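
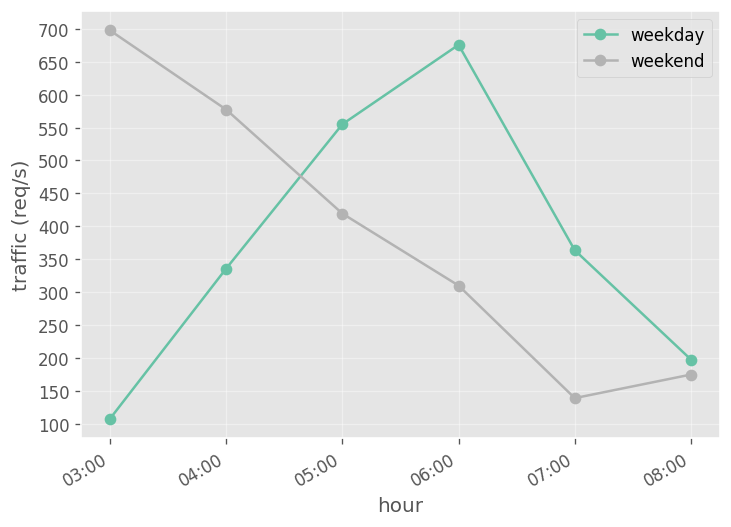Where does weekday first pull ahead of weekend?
04:00: weekday ≈ 350 vs weekend ≈ 600 (not yet); 05:00: weekday ≈ 550 vs weekend ≈ 400 (first crossover).

05:00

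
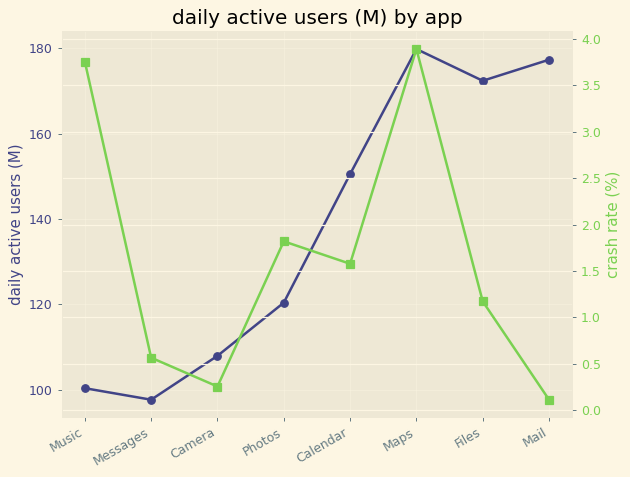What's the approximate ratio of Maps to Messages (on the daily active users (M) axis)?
≈ 1.8×

Maps ≈ 180, Messages ≈ 100; 180/100 ≈ 1.8.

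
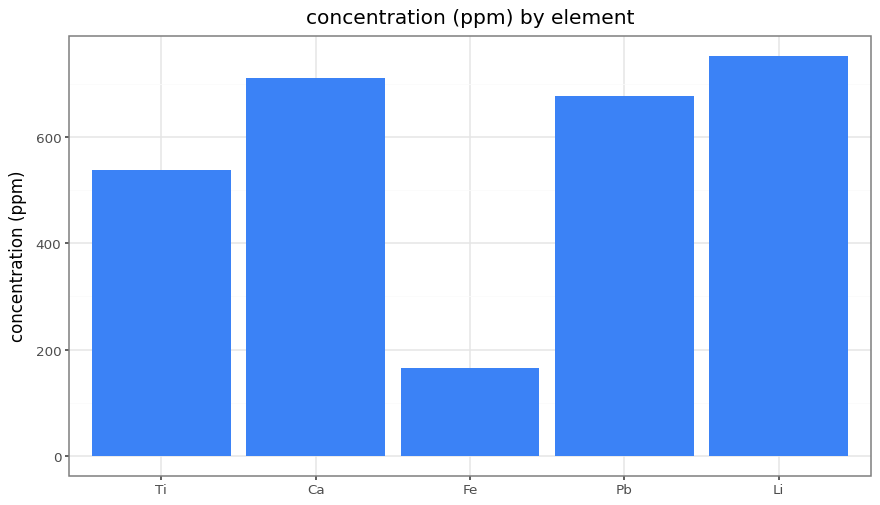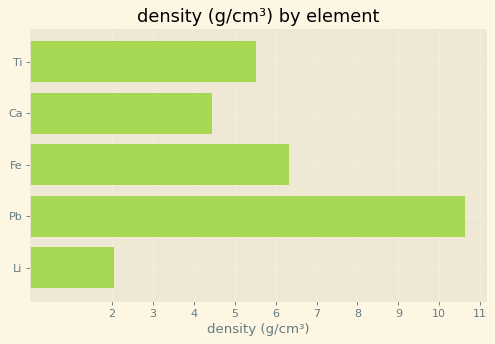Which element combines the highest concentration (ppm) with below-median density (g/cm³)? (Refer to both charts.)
Chart 2 median density (g/cm³) ≈ 6; below-median elements: Ca, Li. Among those, Li has the highest concentration (ppm) (≈ 800).

Li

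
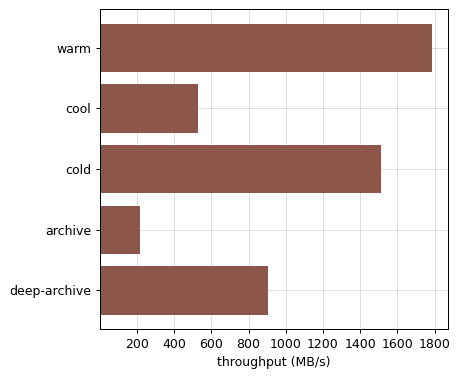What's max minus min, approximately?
Max warm ≈ 1800, min archive ≈ 200; range ≈ 1600.

≈ 1600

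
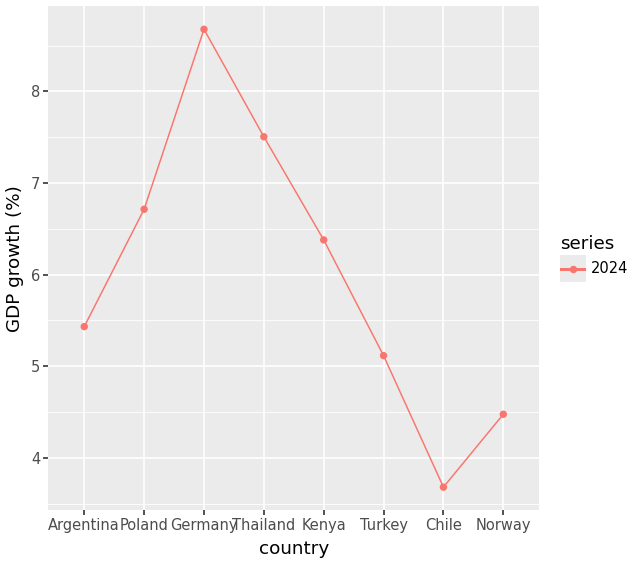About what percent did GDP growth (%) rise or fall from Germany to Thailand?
Germany ≈ 8.5, Thailand ≈ 7.5; (7.5 − 8.5) / 8.5 ≈ -11.8%.

≈ -11.8%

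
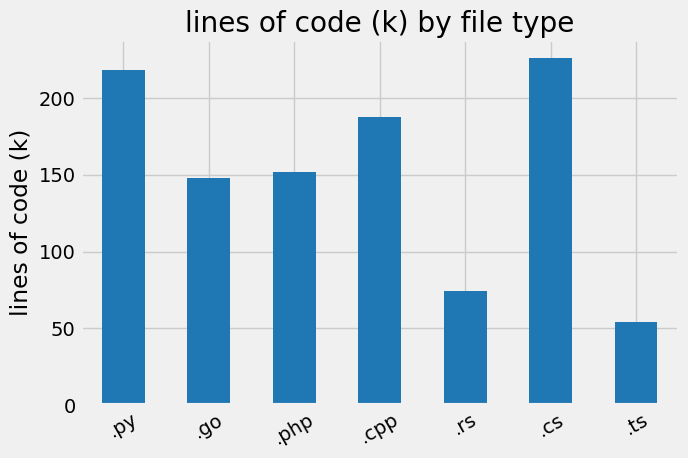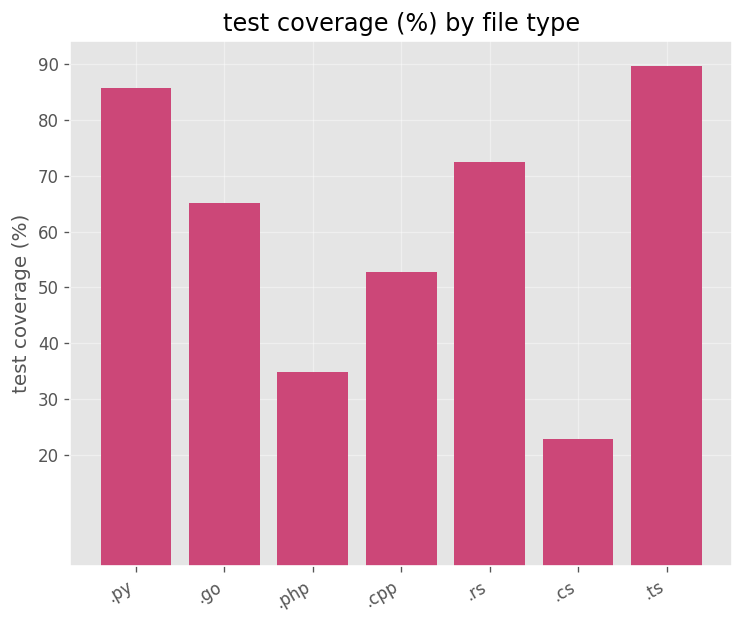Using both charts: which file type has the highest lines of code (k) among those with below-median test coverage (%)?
.cs

Chart 2 median test coverage (%) ≈ 70; below-median file types: .php, .cpp, .cs. Among those, .cs has the highest lines of code (k) (≈ 225).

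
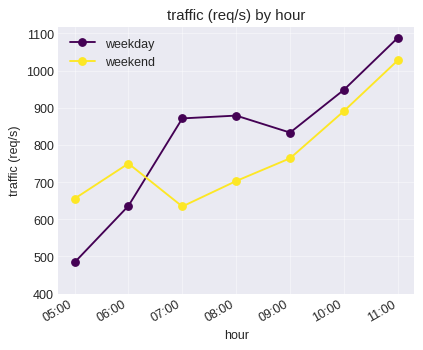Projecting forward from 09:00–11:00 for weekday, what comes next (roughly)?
Last three: 800, 900, 1100 → slope ≈ 150/step → next ≈ 1250.

≈ 1250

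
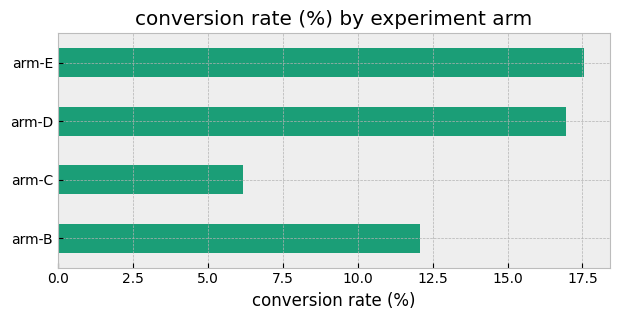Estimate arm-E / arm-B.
≈ 1.5×

arm-E ≈ 18, arm-B ≈ 12; 18/12 ≈ 1.5.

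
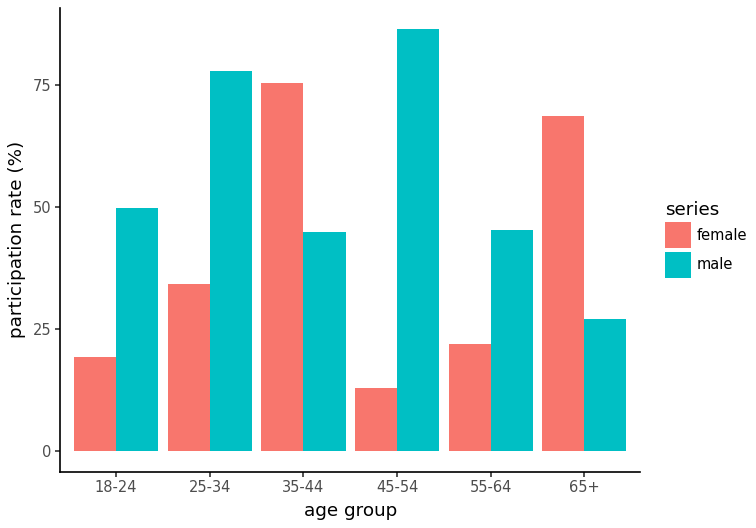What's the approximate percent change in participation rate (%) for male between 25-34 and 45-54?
≈ +12.5%

25-34 ≈ 80, 45-54 ≈ 90; (90 − 80) / 80 ≈ +12.5%.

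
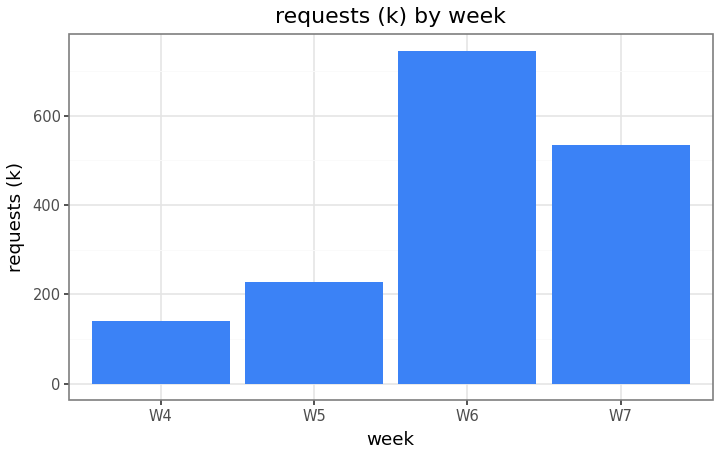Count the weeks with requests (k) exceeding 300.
2

Above 300: W6, W7.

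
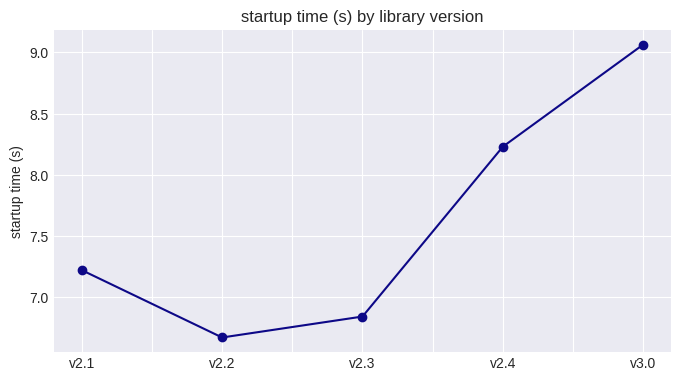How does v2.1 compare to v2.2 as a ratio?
≈ 1.09×

v2.1 ≈ 7.2, v2.2 ≈ 6.6; 7.2/6.6 ≈ 1.09.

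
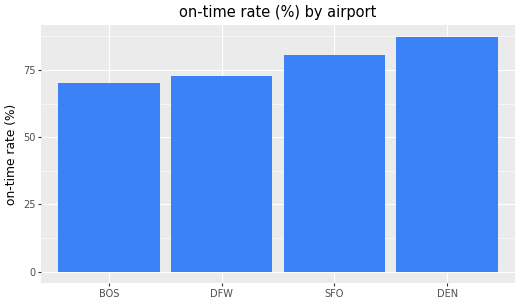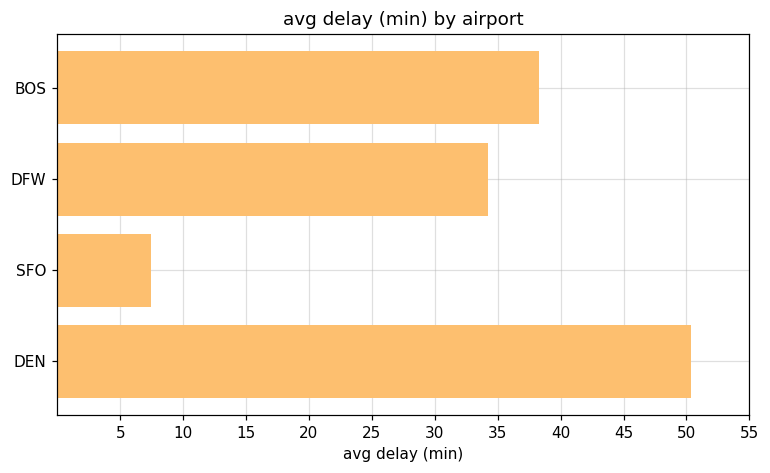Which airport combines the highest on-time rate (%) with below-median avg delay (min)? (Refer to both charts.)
SFO

Chart 2 median avg delay (min) ≈ 35; below-median airports: DFW, SFO. Among those, SFO has the highest on-time rate (%) (≈ 80).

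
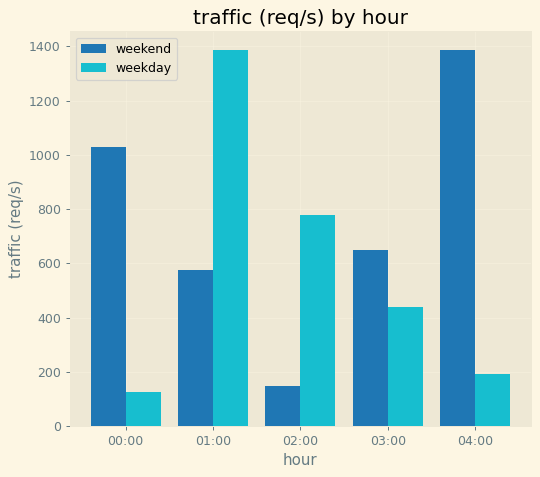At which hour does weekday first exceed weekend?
01:00

00:00: weekday ≈ 200 vs weekend ≈ 1000 (not yet); 01:00: weekday ≈ 1400 vs weekend ≈ 600 (first crossover).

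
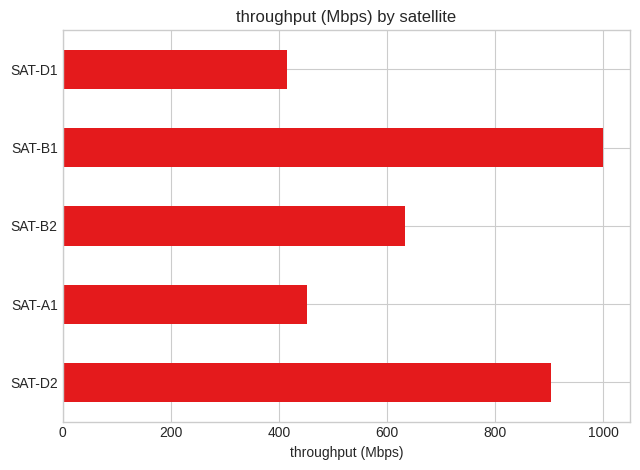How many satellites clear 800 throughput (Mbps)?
2

Above 800: SAT-D2, SAT-B1.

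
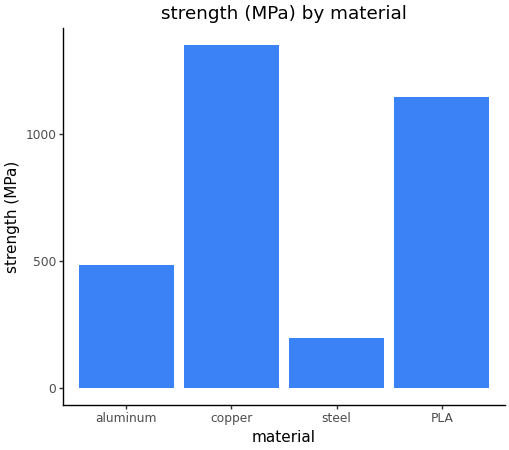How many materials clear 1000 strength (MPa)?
Above 1000: copper, PLA.

2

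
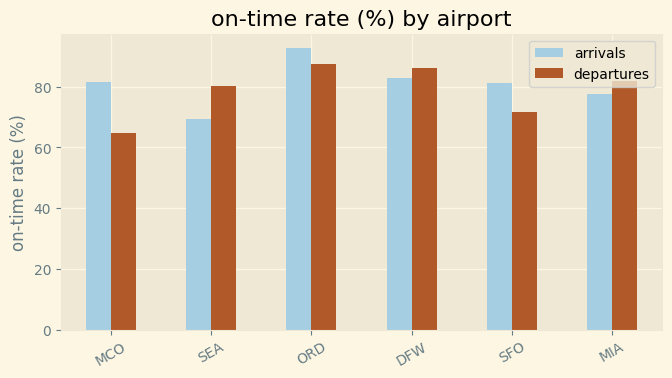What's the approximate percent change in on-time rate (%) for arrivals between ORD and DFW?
ORD ≈ 90, DFW ≈ 80; (80 − 90) / 90 ≈ -11.1%.

≈ -11.1%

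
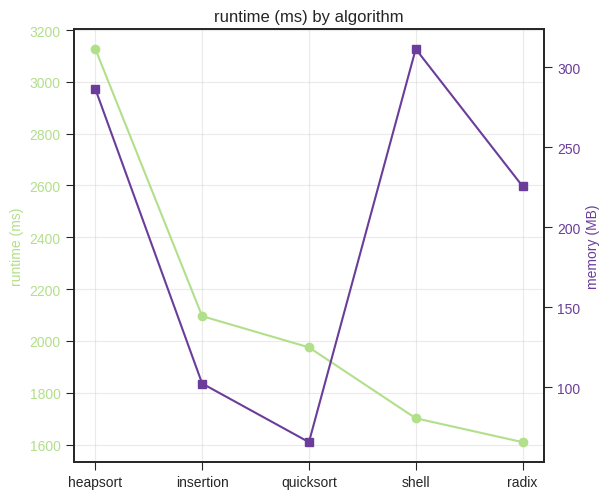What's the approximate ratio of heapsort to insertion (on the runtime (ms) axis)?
heapsort ≈ 3200, insertion ≈ 2000; 3200/2000 ≈ 1.6.

≈ 1.6×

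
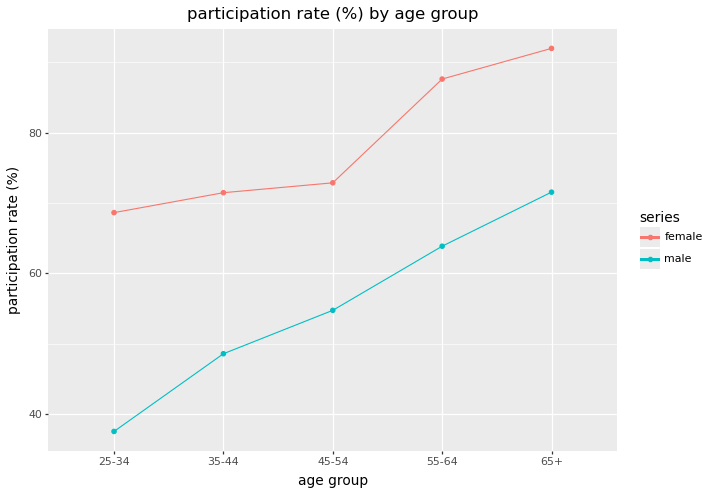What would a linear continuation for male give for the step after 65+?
Last three: 55, 65, 70 → slope ≈ 7.5/step → next ≈ 77.5.

≈ 77.5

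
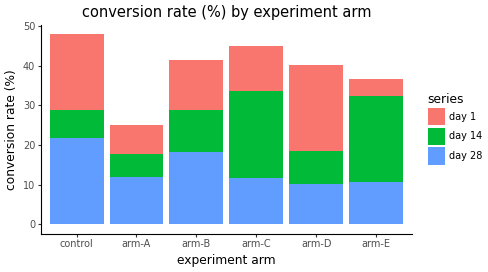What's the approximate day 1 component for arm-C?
day 1 top ≈ 45, bottom ≈ 35; segment ≈ 10.

≈ 10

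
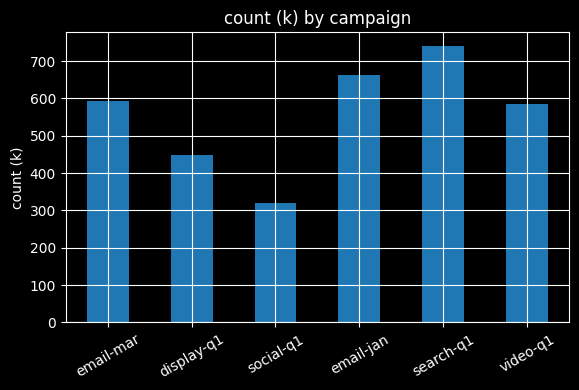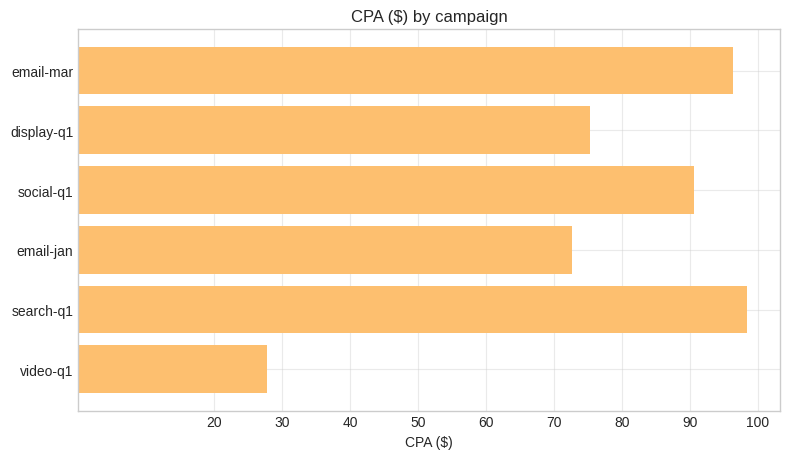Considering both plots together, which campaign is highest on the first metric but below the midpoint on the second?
email-jan

Chart 2 median CPA ($) ≈ 80; below-median campaigns: display-q1, email-jan, video-q1. Among those, email-jan has the highest count (k) (≈ 700).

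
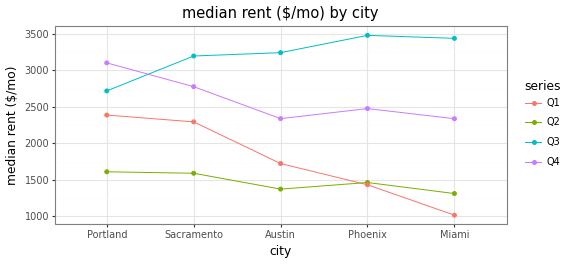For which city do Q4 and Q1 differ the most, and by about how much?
Miami, ≈ 1500 $/mo

Miami: Q4 ≈ 2500, Q1 ≈ 1000 → gap ≈ 1500. Next-largest (Phoenix) is only ≈ 1000.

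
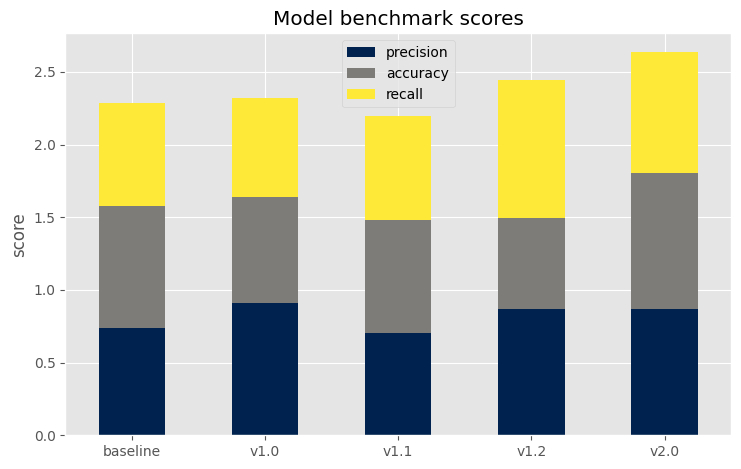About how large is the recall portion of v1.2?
recall top ≈ 2.5, bottom ≈ 1.5; segment ≈ 1.0.

≈ 1.0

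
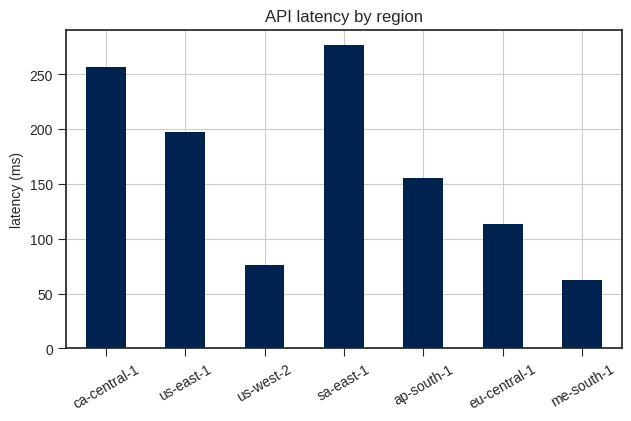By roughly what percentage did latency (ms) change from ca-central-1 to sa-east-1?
≈ +10%

ca-central-1 ≈ 250, sa-east-1 ≈ 275; (275 − 250) / 250 ≈ +10%.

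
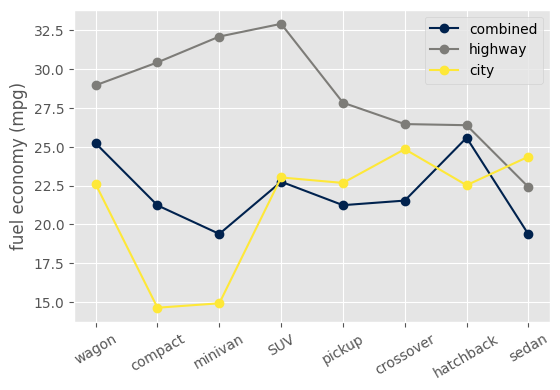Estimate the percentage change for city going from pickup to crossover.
pickup ≈ 22, crossover ≈ 24; (24 − 22) / 22 ≈ +9.1%.

≈ +9.1%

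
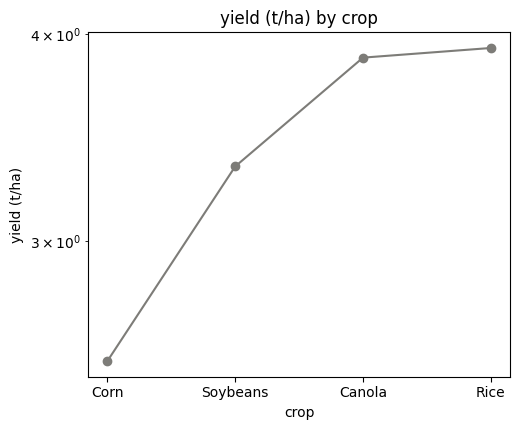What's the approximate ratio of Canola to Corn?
Canola ≈ 3.8, Corn ≈ 2.6; 3.8/2.6 ≈ 1.46.

≈ 1.46×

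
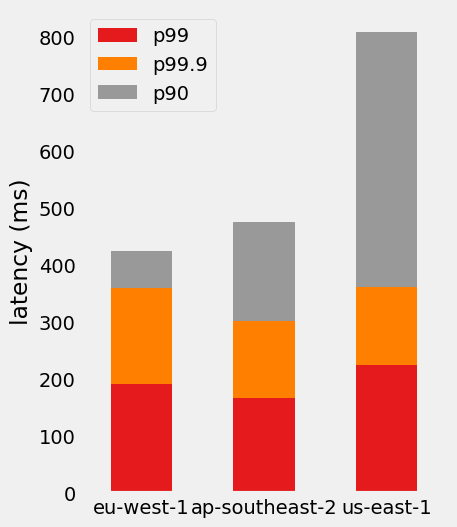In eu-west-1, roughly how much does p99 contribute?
p99 top ≈ 200, bottom ≈ 0; segment ≈ 200.

≈ 200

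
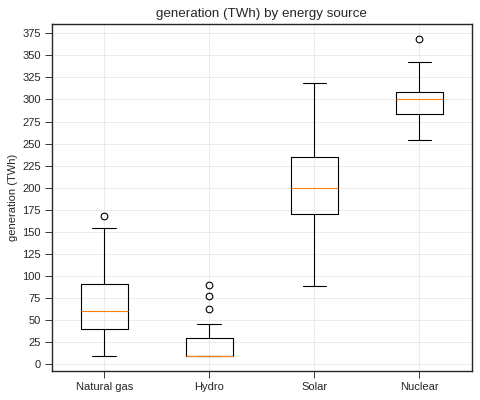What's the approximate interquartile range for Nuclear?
≈ 25

Q3 ≈ 300, Q1 ≈ 275; IQR ≈ 25.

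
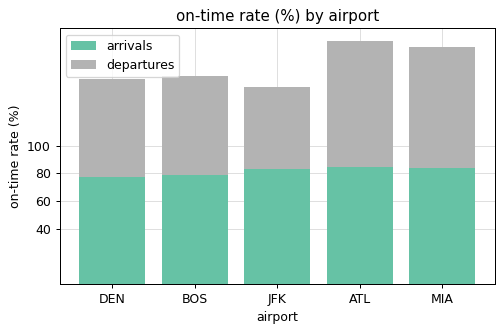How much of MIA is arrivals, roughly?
arrivals top ≈ 80, bottom ≈ 0; segment ≈ 80.

≈ 80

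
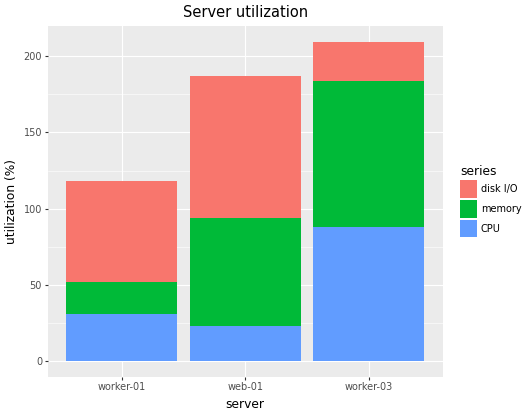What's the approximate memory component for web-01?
memory top ≈ 100, bottom ≈ 20; segment ≈ 80.

≈ 80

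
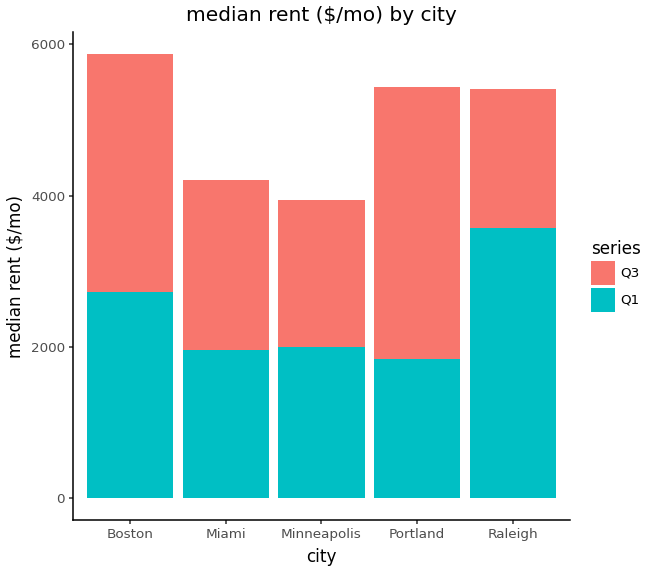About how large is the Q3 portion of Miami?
Q3 top ≈ 4000, bottom ≈ 2000; segment ≈ 2000.

≈ 2000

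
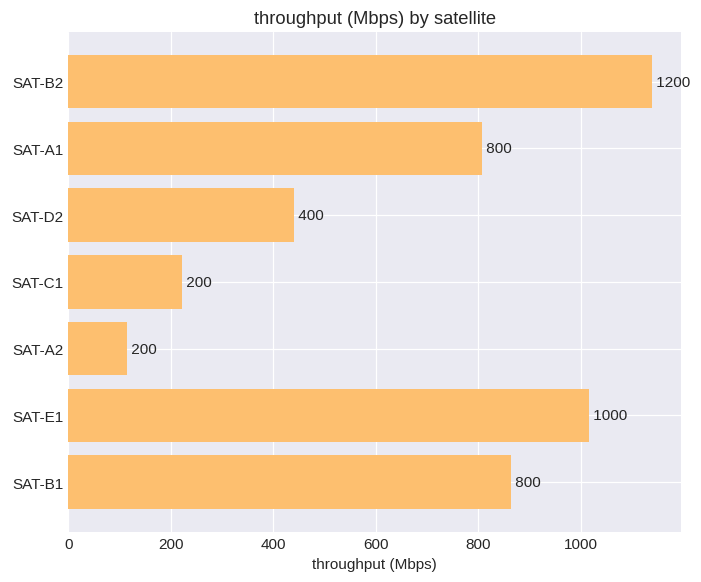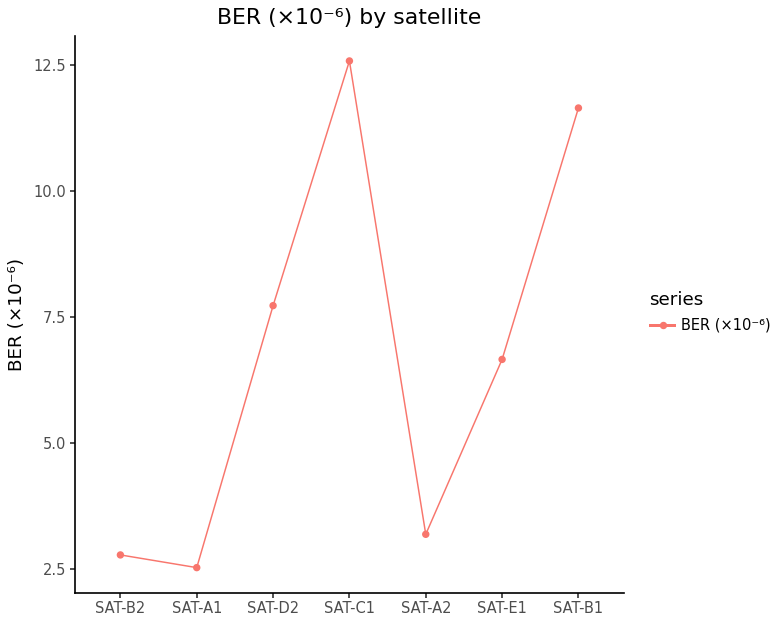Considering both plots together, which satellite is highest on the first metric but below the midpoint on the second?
SAT-B2

Chart 2 median BER (×10⁻⁶) ≈ 6; below-median satellites: SAT-B2, SAT-A1, SAT-A2. Among those, SAT-B2 has the highest throughput (Mbps) (≈ 1200).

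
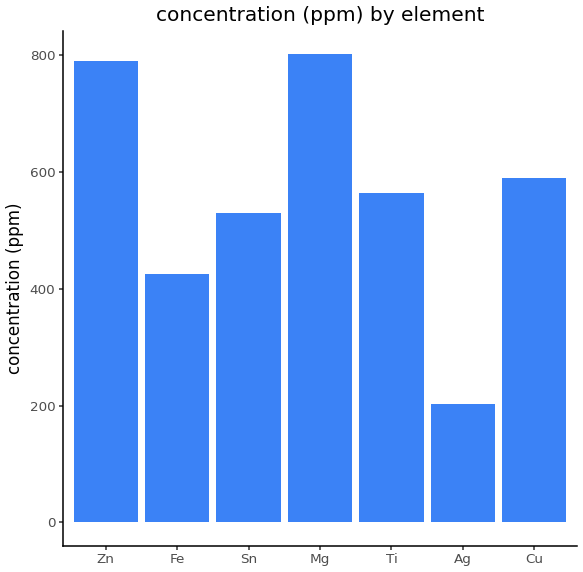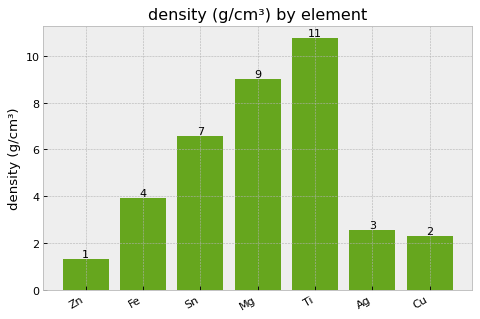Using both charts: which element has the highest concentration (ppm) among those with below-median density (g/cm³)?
Zn

Chart 2 median density (g/cm³) ≈ 4; below-median elements: Zn, Ag, Cu. Among those, Zn has the highest concentration (ppm) (≈ 800).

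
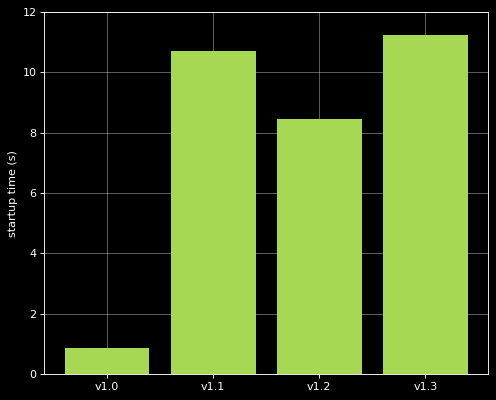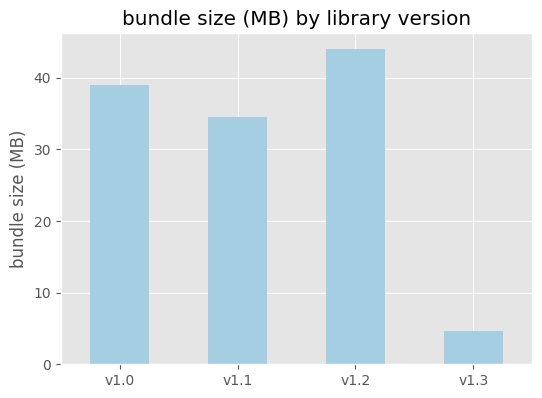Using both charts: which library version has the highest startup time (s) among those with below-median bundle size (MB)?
Chart 2 median bundle size (MB) ≈ 35; below-median library versions: v1.1, v1.3. Among those, v1.3 has the highest startup time (s) (≈ 12).

v1.3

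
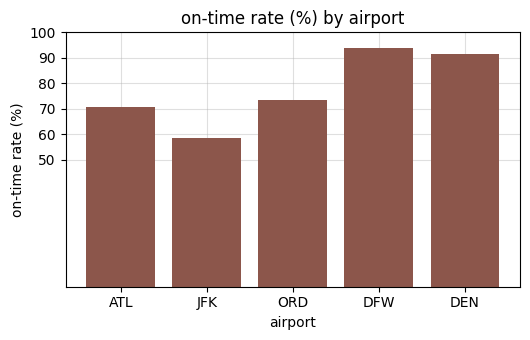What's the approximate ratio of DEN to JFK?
DEN ≈ 90, JFK ≈ 60; 90/60 ≈ 1.5.

≈ 1.5×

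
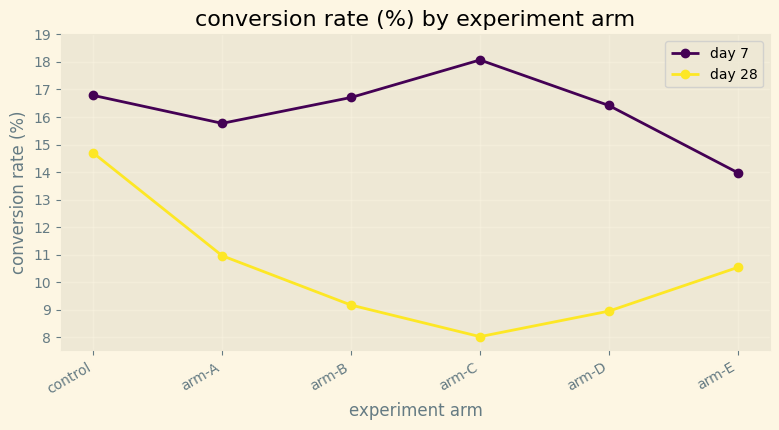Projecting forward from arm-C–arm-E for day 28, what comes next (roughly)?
≈ 12.5

Last three: 8, 9, 11 → slope ≈ 1.5/step → next ≈ 12.5.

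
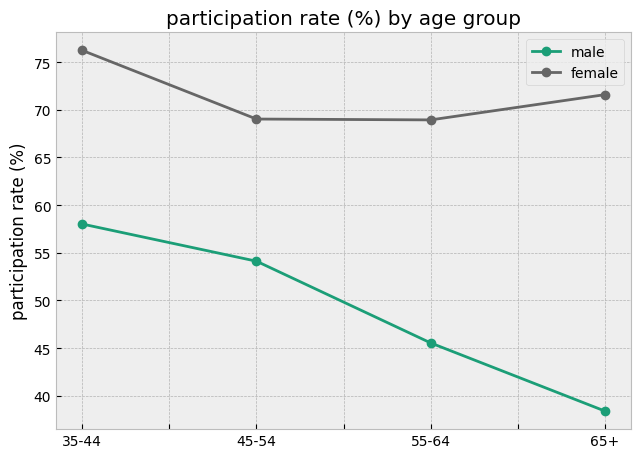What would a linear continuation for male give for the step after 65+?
≈ 32.5

Last three: 55, 45, 40 → slope ≈ -7.5/step → next ≈ 32.5.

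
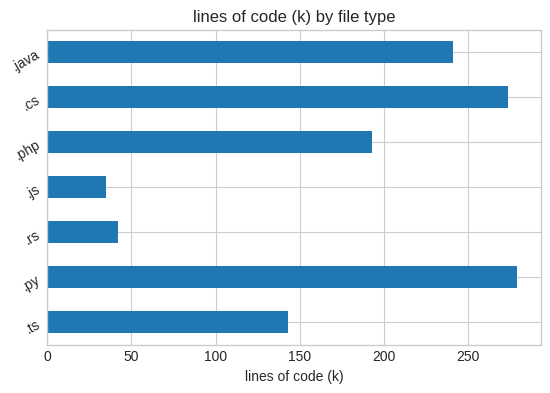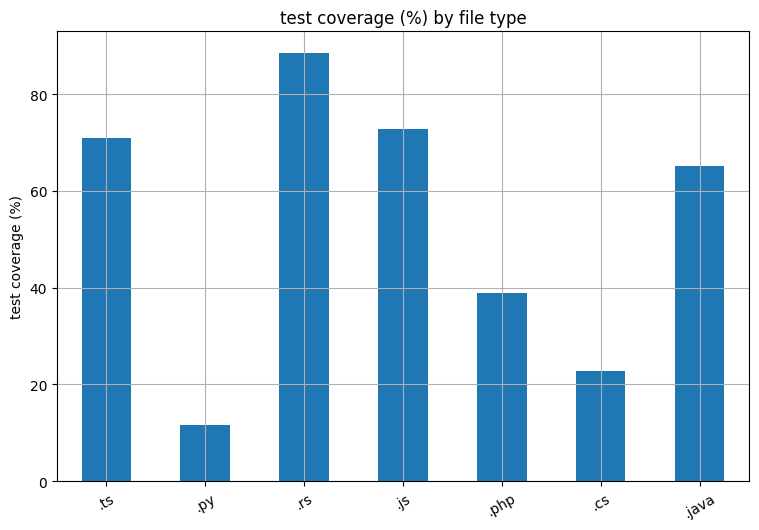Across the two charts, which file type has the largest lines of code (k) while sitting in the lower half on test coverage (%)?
Chart 2 median test coverage (%) ≈ 70; below-median file types: .py, .php, .cs. Among those, .py has the highest lines of code (k) (≈ 300).

.py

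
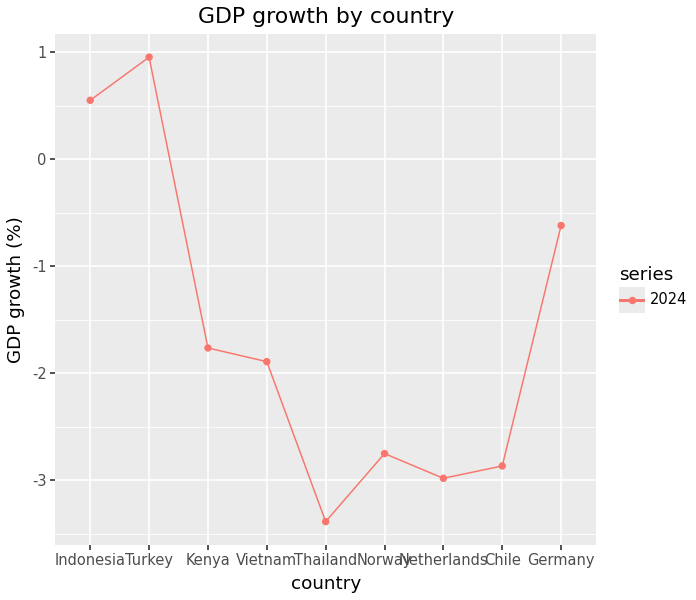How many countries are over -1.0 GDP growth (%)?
3

Above -1.0: Indonesia, Turkey, Germany.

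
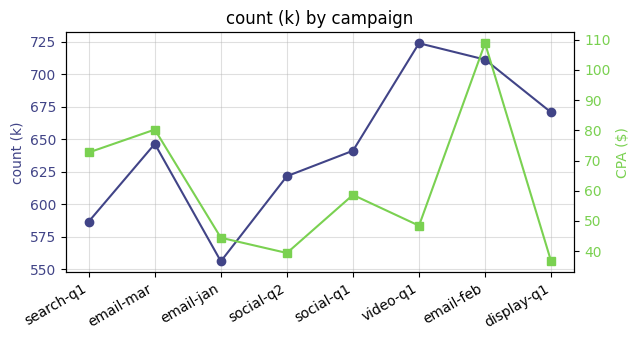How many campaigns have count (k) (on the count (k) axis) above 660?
3

Above 660: video-q1, email-feb, display-q1.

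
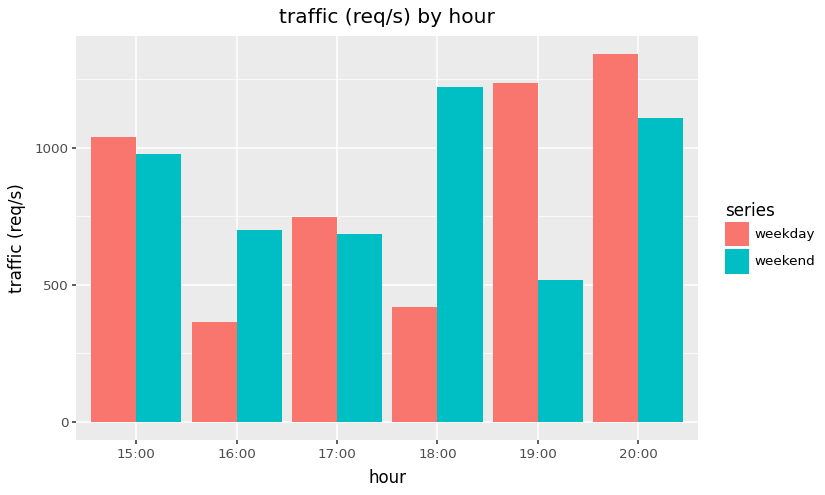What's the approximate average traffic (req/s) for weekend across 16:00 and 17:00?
(600 + 600) / 2 ≈ 600.

≈ 600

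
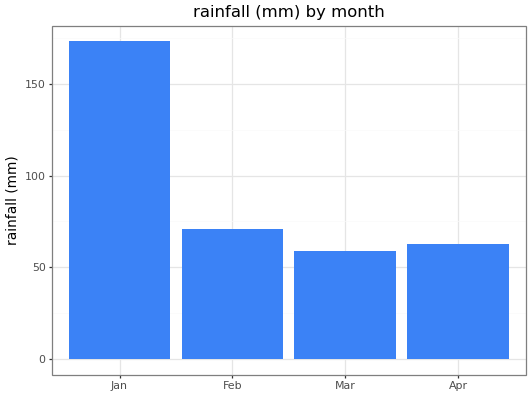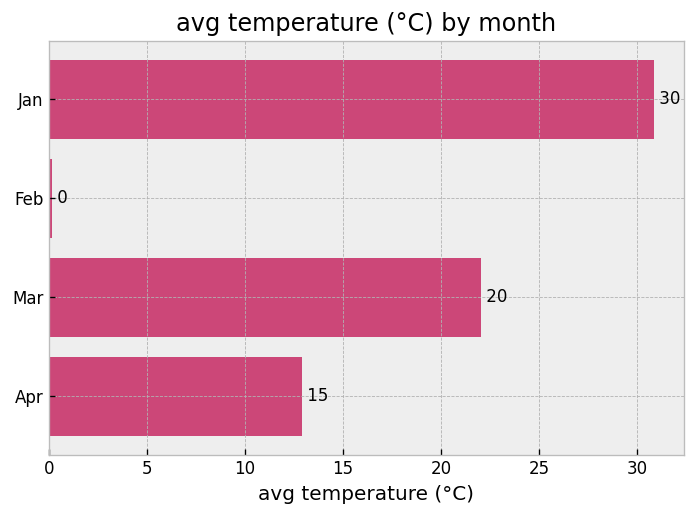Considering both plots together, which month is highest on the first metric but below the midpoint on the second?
Chart 2 median avg temperature (°C) ≈ 15; below-median months: Feb, Apr. Among those, Feb has the highest rainfall (mm) (≈ 80).

Feb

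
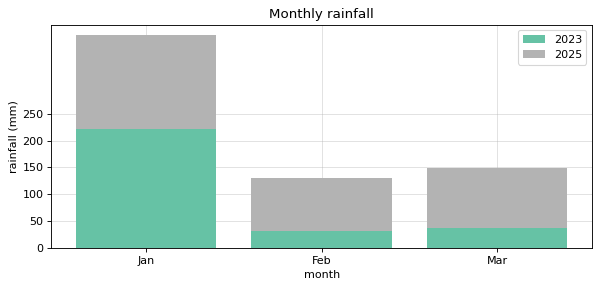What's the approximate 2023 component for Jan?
≈ 200

2023 top ≈ 200, bottom ≈ 0; segment ≈ 200.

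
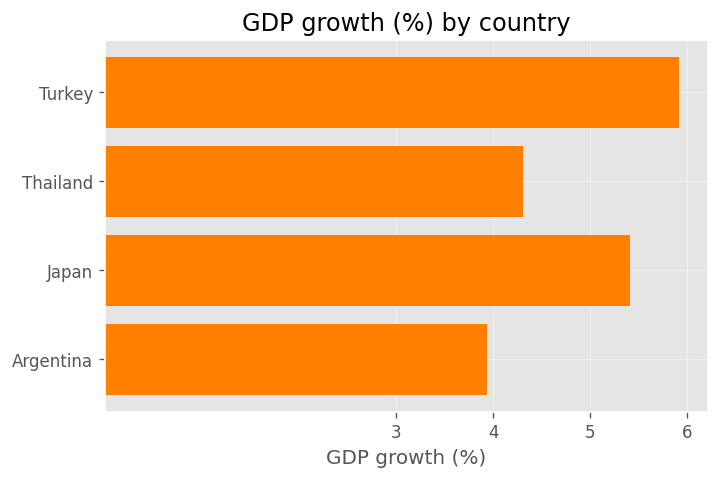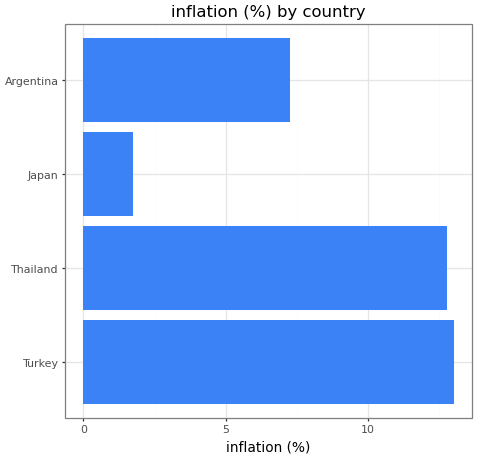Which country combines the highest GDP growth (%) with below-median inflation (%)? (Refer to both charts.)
Japan

Chart 2 median inflation (%) ≈ 10; below-median countries: Japan, Argentina. Among those, Japan has the highest GDP growth (%) (≈ 5).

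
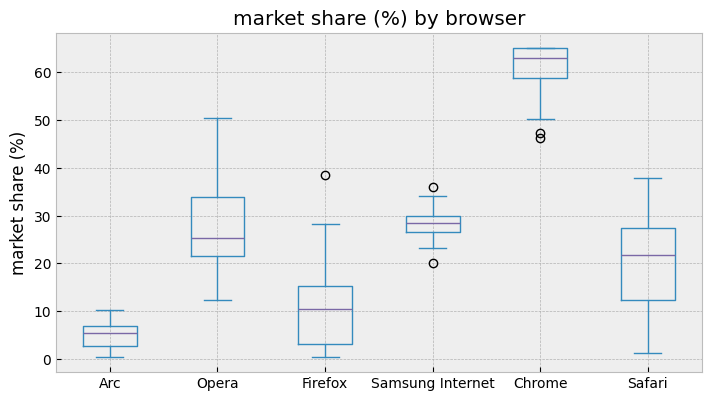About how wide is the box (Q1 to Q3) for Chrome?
≈ 5

Q3 ≈ 65, Q1 ≈ 60; IQR ≈ 5.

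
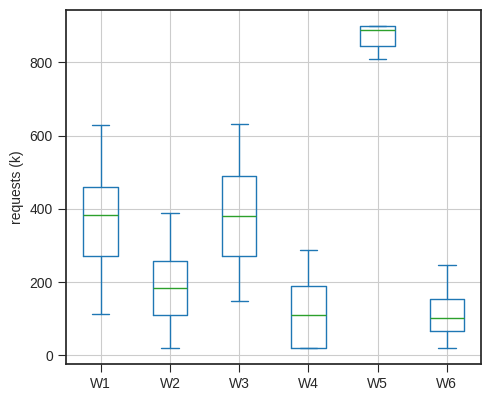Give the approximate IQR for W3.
≈ 200

Q3 ≈ 500, Q1 ≈ 300; IQR ≈ 200.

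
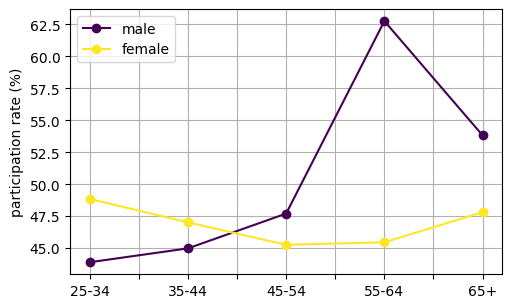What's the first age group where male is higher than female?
35-44: male ≈ 44 vs female ≈ 46 (not yet); 45-54: male ≈ 48 vs female ≈ 46 (first crossover).

45-54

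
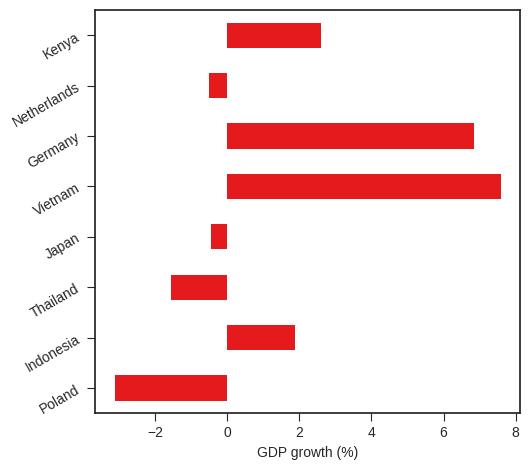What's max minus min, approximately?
Max Vietnam ≈ 8, min Poland ≈ -3; range ≈ 11.

≈ 11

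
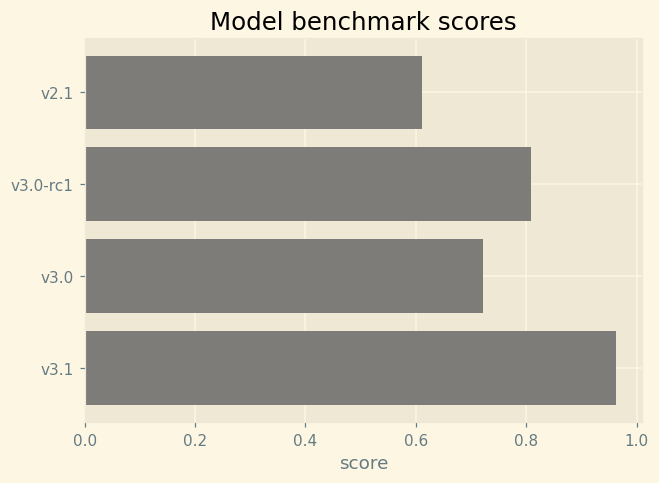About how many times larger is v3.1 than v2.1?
v3.1 ≈ 1.0, v2.1 ≈ 0.6; 1.0/0.6 ≈ 1.67.

≈ 1.67×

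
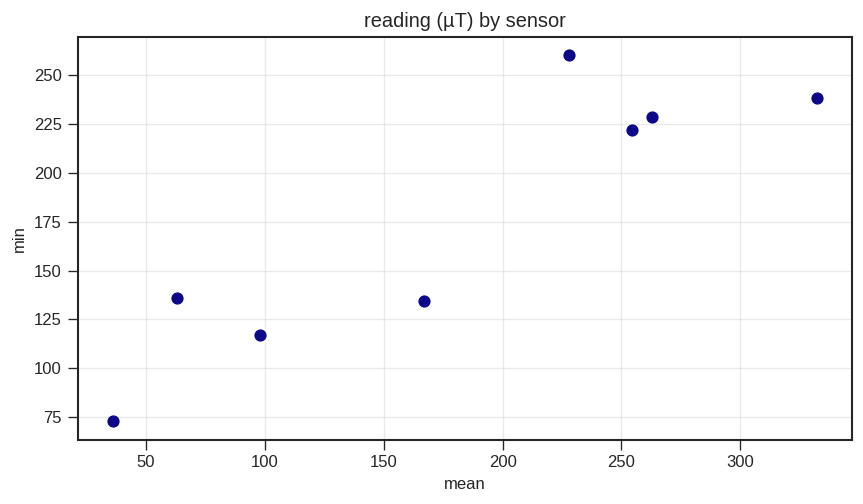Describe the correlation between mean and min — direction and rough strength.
positive, strong

Points are positively correlated; strong (|r| ≈ 0.9).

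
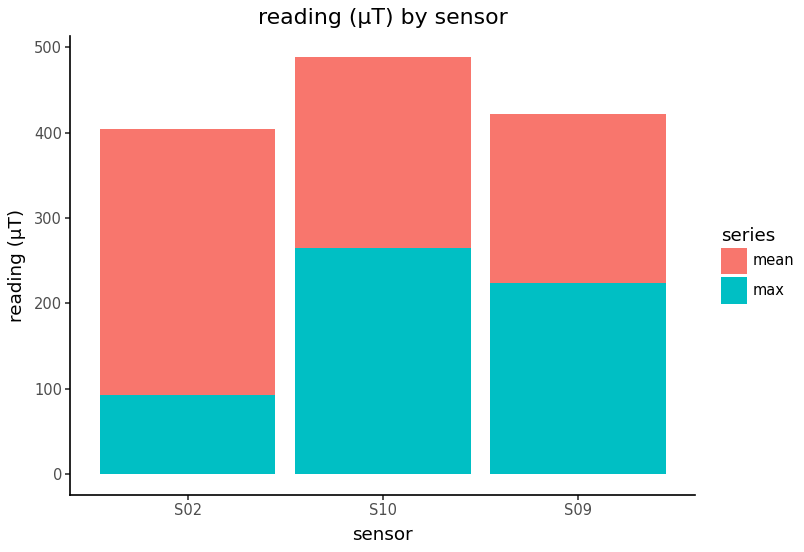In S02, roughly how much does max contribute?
max top ≈ 100, bottom ≈ 0; segment ≈ 100.

≈ 100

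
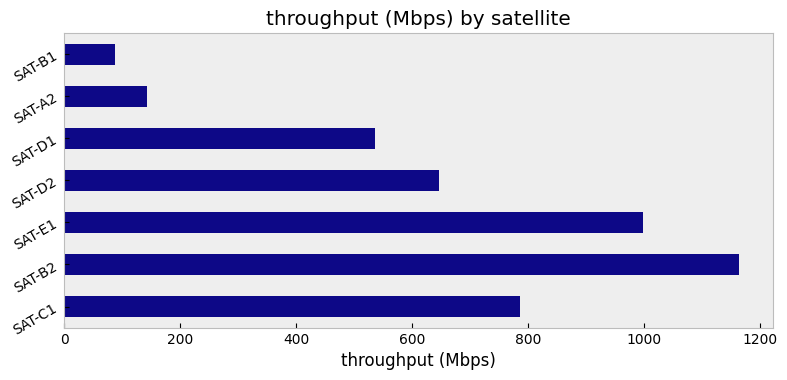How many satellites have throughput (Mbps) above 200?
Above 200: SAT-C1, SAT-B2, SAT-E1, SAT-D2, SAT-D1.

5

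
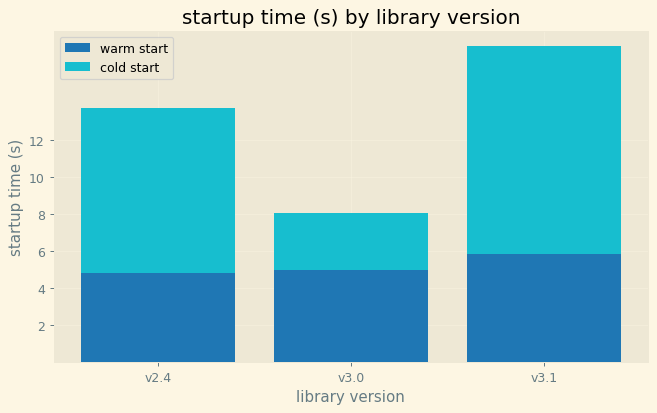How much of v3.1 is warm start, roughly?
≈ 6

warm start top ≈ 6, bottom ≈ 0; segment ≈ 6.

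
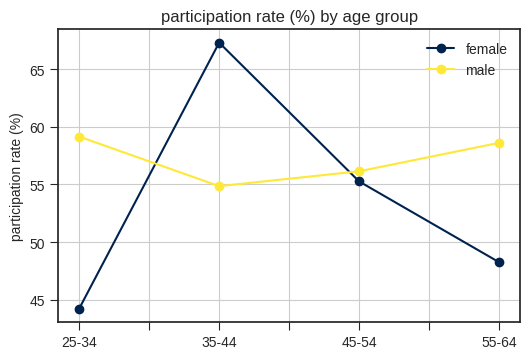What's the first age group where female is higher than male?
25-34: female ≈ 44 vs male ≈ 60 (not yet); 35-44: female ≈ 68 vs male ≈ 54 (first crossover).

35-44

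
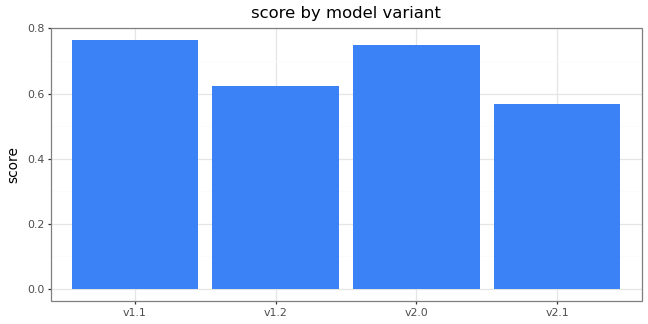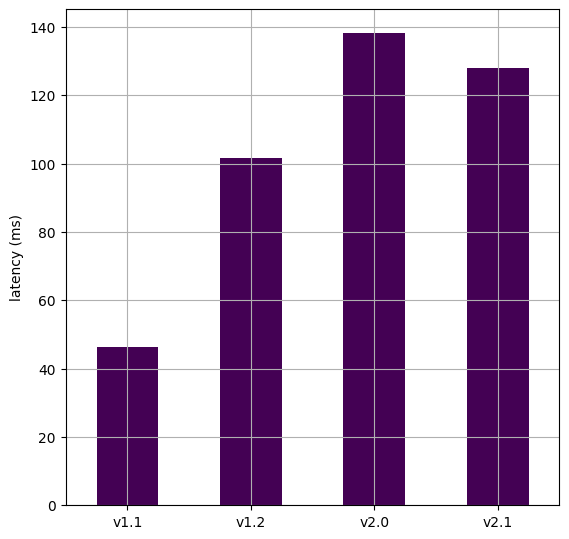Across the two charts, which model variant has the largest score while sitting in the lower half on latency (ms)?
Chart 2 median latency (ms) ≈ 120; below-median model variants: v1.1, v1.2. Among those, v1.1 has the highest score (≈ 0.8).

v1.1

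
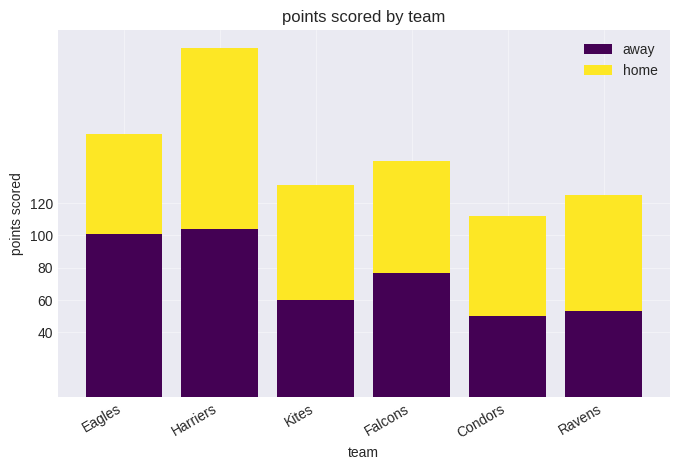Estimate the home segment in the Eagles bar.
≈ 60

home top ≈ 160, bottom ≈ 100; segment ≈ 60.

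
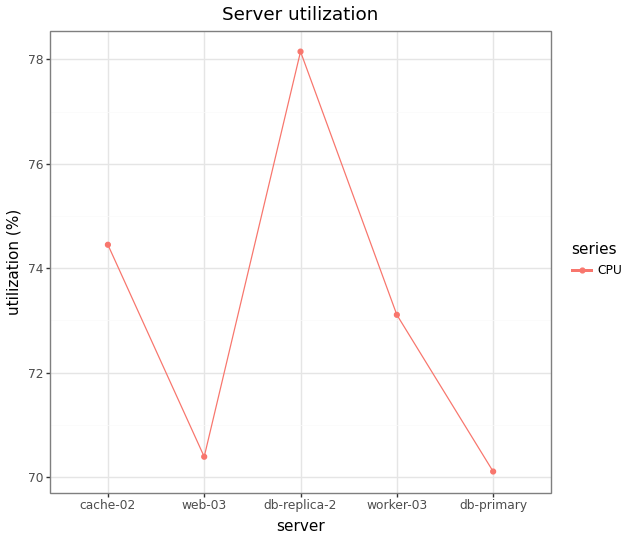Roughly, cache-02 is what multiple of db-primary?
cache-02 ≈ 74, db-primary ≈ 70; 74/70 ≈ 1.06.

≈ 1.06×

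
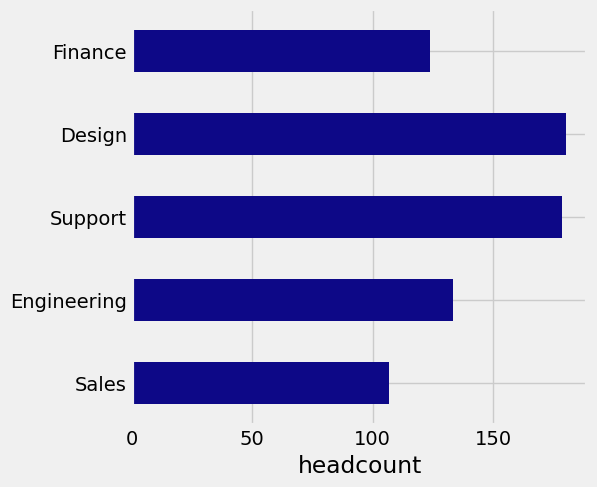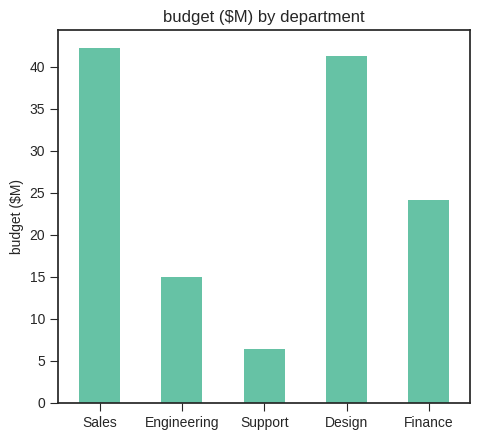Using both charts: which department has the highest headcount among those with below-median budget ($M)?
Chart 2 median budget ($M) ≈ 25; below-median departments: Engineering, Support. Among those, Support has the highest headcount (≈ 180).

Support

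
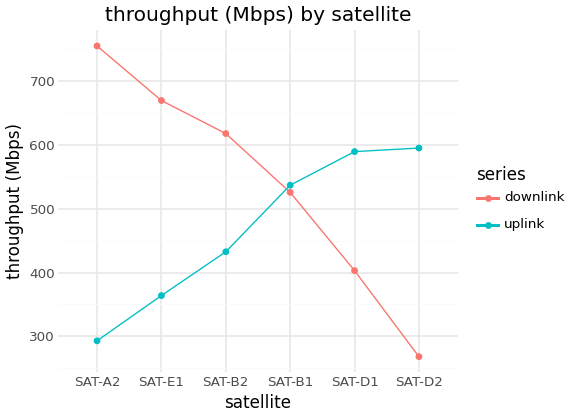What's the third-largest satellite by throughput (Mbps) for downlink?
SAT-B2

Top 4 for downlink: SAT-A2 ≈ 750, SAT-E1 ≈ 650, SAT-B2 ≈ 600, SAT-B1 ≈ 550.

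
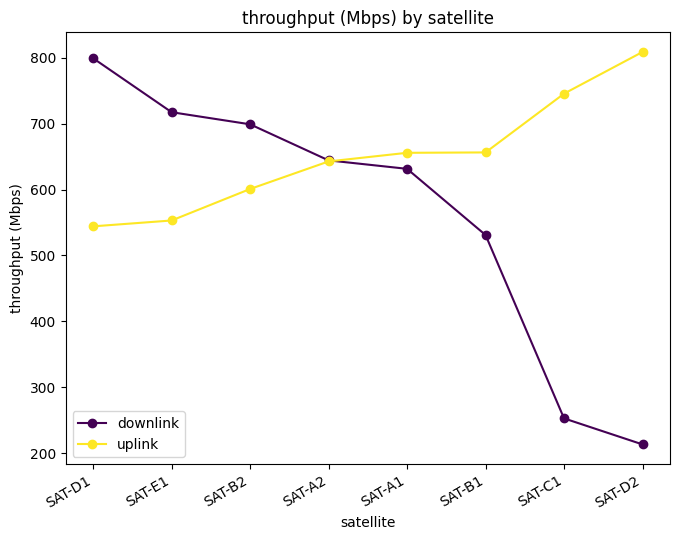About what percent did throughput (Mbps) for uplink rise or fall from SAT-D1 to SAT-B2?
SAT-D1 ≈ 550, SAT-B2 ≈ 600; (600 − 550) / 550 ≈ +9.1%.

≈ +9.1%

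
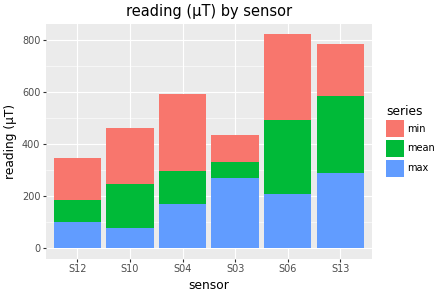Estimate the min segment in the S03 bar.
min top ≈ 400, bottom ≈ 300; segment ≈ 100.

≈ 100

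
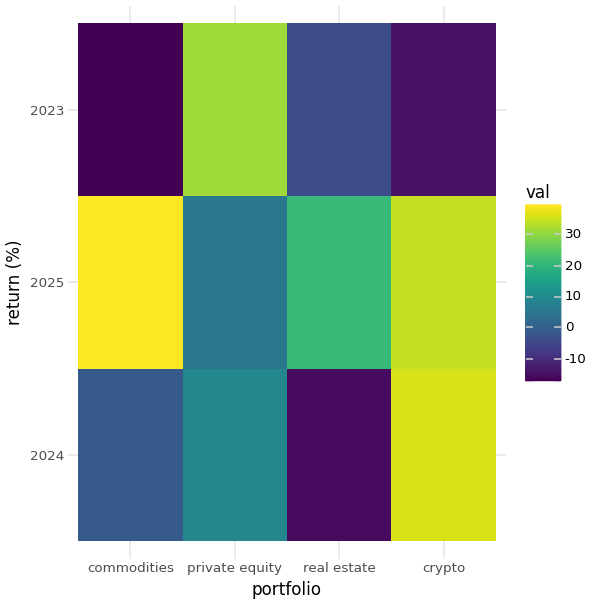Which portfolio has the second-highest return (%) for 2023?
real estate

Top 3 for 2023: private equity ≈ 30, real estate ≈ -5, crypto ≈ -15.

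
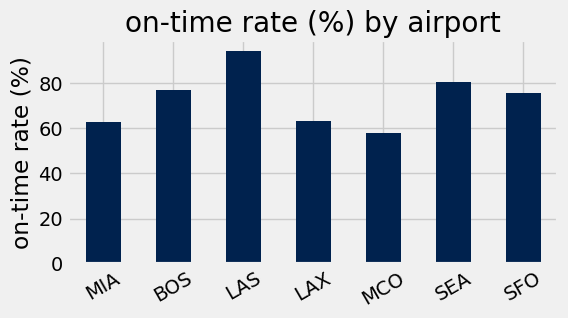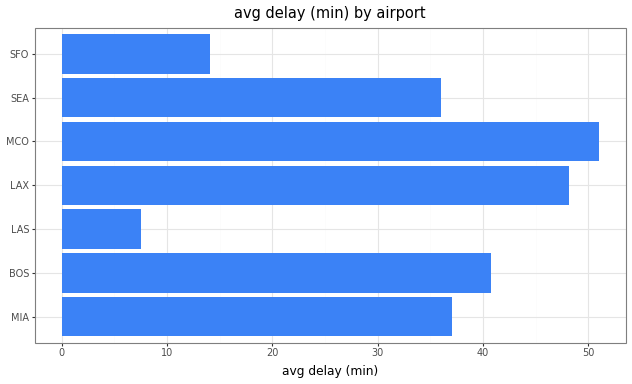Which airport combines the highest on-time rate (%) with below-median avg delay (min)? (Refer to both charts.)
LAS

Chart 2 median avg delay (min) ≈ 35; below-median airports: LAS, SEA, SFO. Among those, LAS has the highest on-time rate (%) (≈ 90).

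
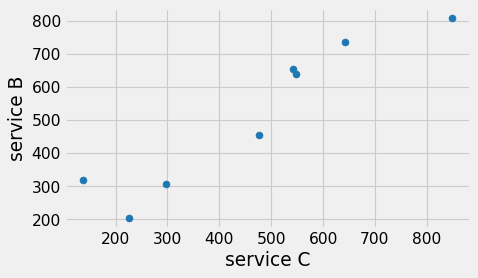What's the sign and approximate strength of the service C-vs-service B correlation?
Points are positively correlated; strong (|r| ≈ 0.9).

positive, strong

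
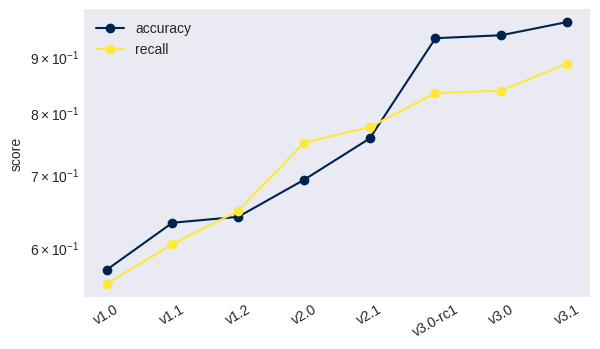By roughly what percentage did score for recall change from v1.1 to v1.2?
v1.1 ≈ 0.60, v1.2 ≈ 0.65; (0.65 − 0.60) / 0.60 ≈ +8.3%.

≈ +8.3%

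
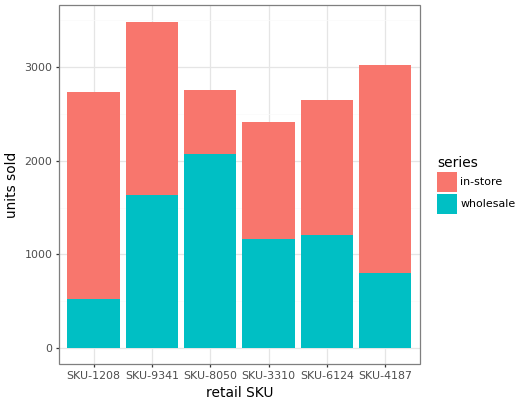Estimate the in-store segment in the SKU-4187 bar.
≈ 2000

in-store top ≈ 3000, bottom ≈ 1000; segment ≈ 2000.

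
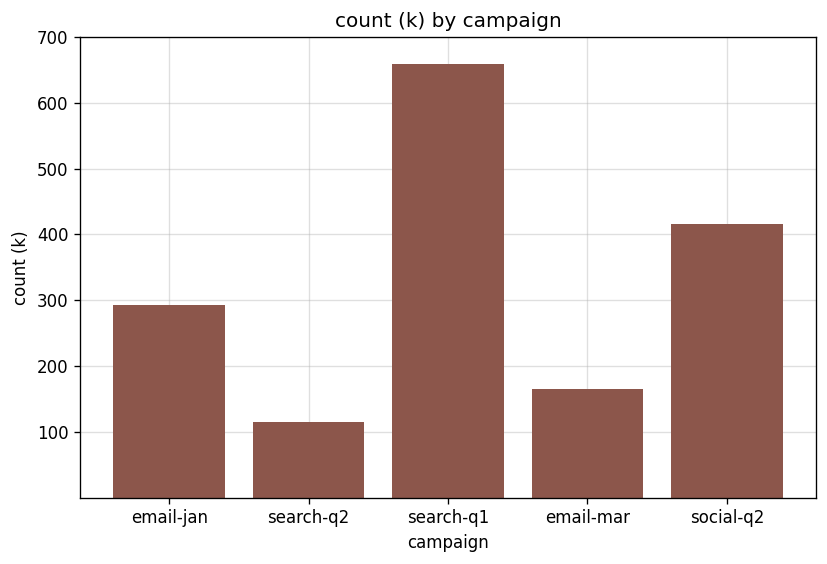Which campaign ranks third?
email-jan

Top 4: search-q1 ≈ 700, social-q2 ≈ 400, email-jan ≈ 300, email-mar ≈ 200.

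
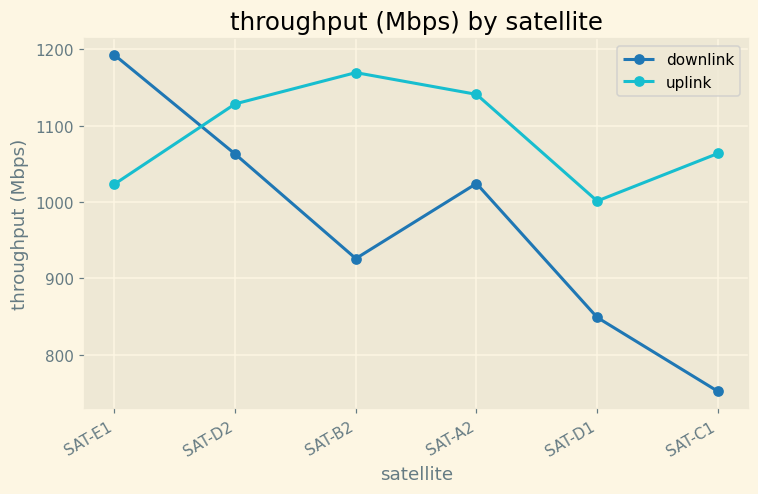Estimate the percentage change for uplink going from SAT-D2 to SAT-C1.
≈ -8.7%

SAT-D2 ≈ 1150, SAT-C1 ≈ 1050; (1050 − 1150) / 1150 ≈ -8.7%.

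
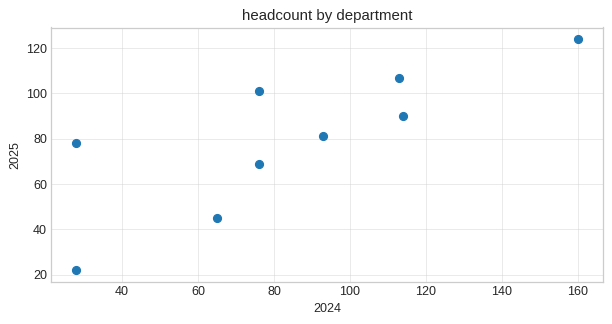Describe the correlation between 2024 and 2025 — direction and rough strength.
Points are positively correlated; strong (|r| ≈ 0.8).

positive, strong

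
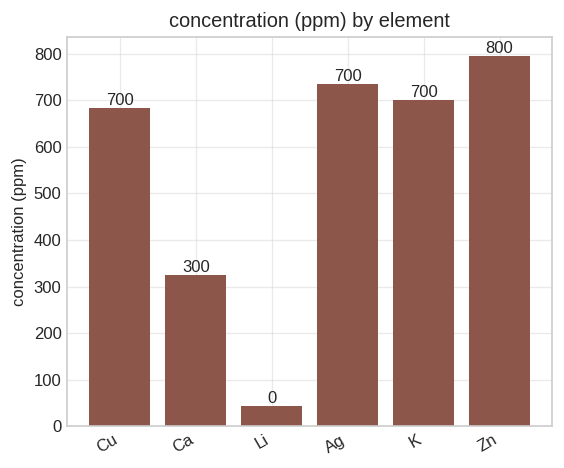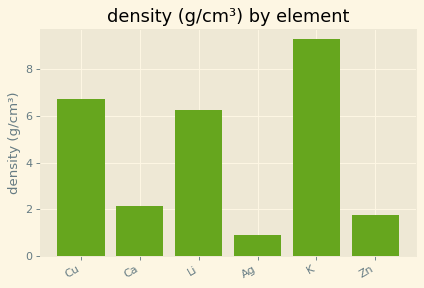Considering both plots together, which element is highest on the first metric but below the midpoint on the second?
Zn

Chart 2 median density (g/cm³) ≈ 4; below-median elements: Ca, Ag, Zn. Among those, Zn has the highest concentration (ppm) (≈ 800).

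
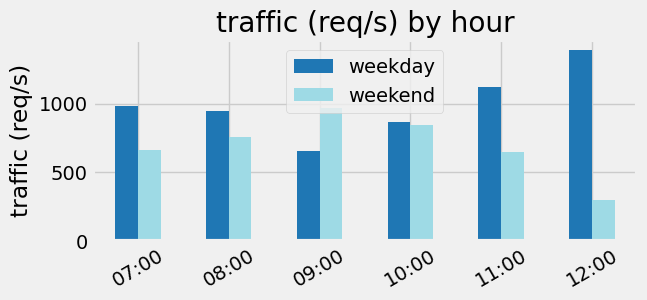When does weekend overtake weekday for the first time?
09:00

08:00: weekend ≈ 800 vs weekday ≈ 1000 (not yet); 09:00: weekend ≈ 1000 vs weekday ≈ 600 (first crossover).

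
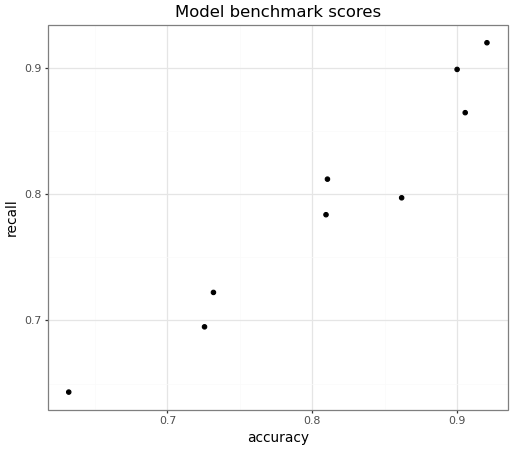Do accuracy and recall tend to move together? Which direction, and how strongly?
Points are positively correlated; strong (|r| ≈ 1.0).

positive, strong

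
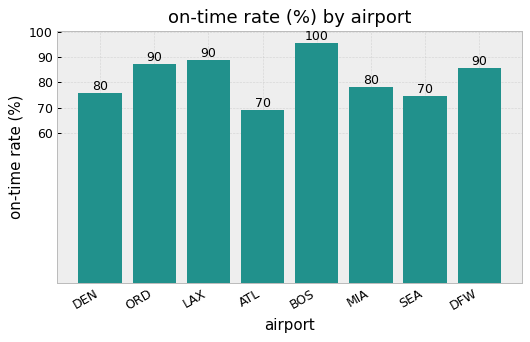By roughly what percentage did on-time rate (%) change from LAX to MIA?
≈ -11.1%

LAX ≈ 90, MIA ≈ 80; (80 − 90) / 90 ≈ -11.1%.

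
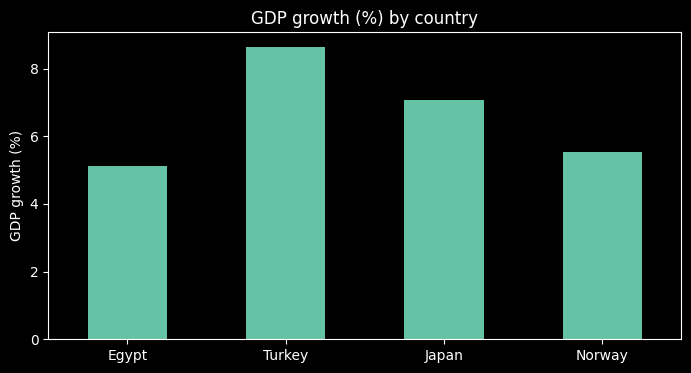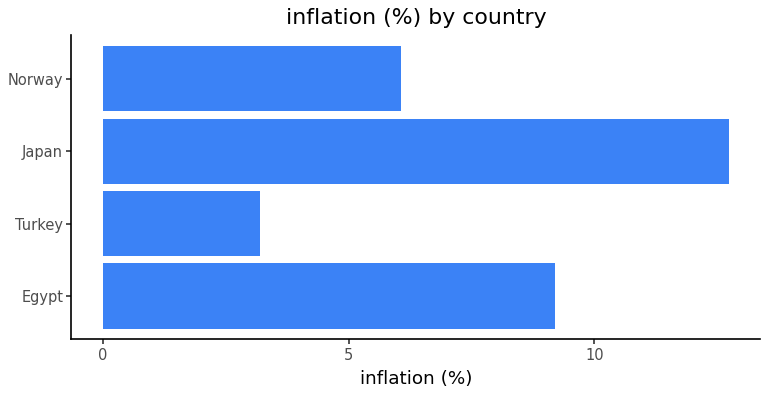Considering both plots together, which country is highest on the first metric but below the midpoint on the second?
Chart 2 median inflation (%) ≈ 8; below-median countries: Turkey, Norway. Among those, Turkey has the highest GDP growth (%) (≈ 9).

Turkey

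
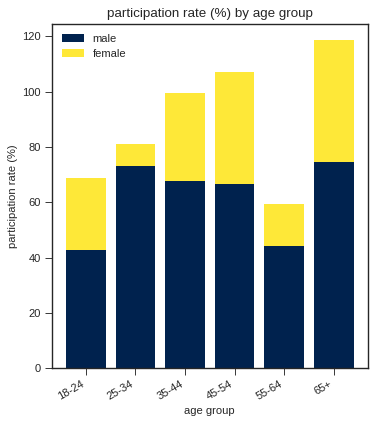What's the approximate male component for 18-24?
male top ≈ 40, bottom ≈ 0; segment ≈ 40.

≈ 40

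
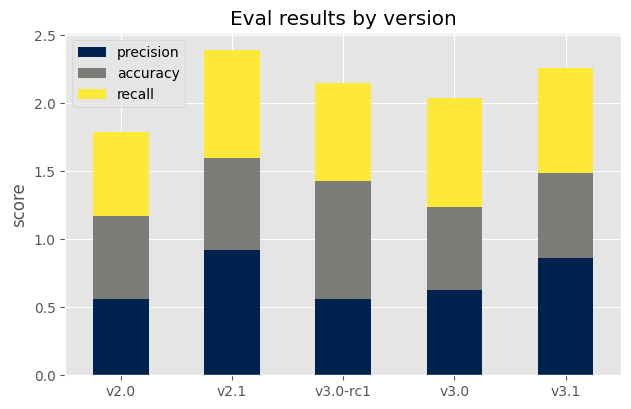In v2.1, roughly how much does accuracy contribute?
≈ 0.6

accuracy top ≈ 1.6, bottom ≈ 1.0; segment ≈ 0.6.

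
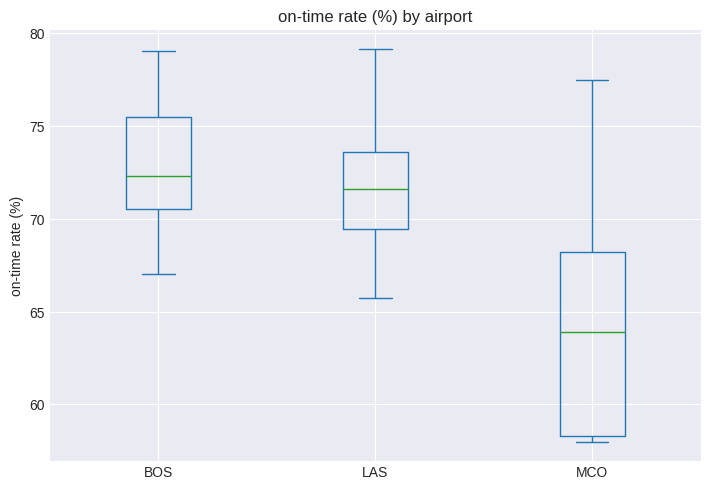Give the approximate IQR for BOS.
≈ 4

Q3 ≈ 75, Q1 ≈ 71; IQR ≈ 4.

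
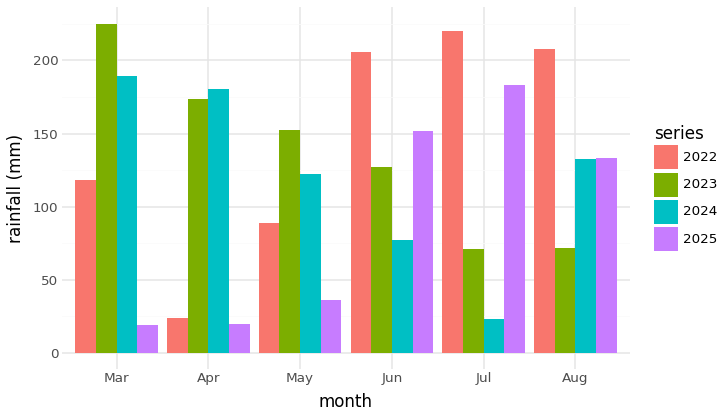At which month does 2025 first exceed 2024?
Jun

May: 2025 ≈ 40 vs 2024 ≈ 120 (not yet); Jun: 2025 ≈ 160 vs 2024 ≈ 80 (first crossover).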